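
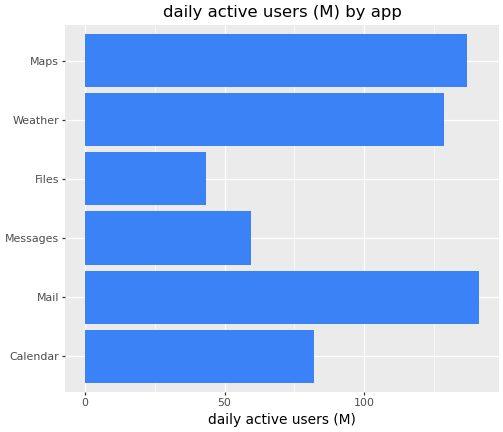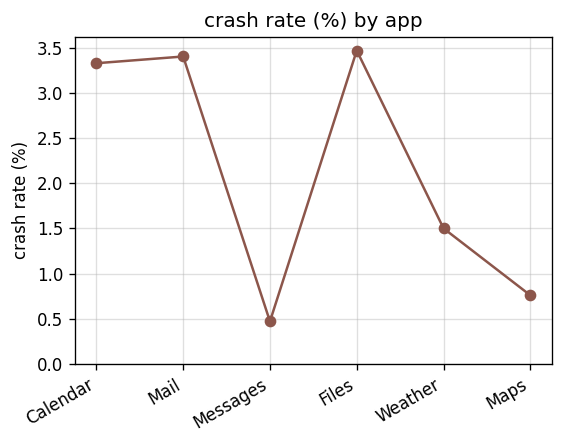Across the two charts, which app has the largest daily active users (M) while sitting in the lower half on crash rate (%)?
Maps

Chart 2 median crash rate (%) ≈ 2.5; below-median apps: Messages, Weather, Maps. Among those, Maps has the highest daily active users (M) (≈ 140).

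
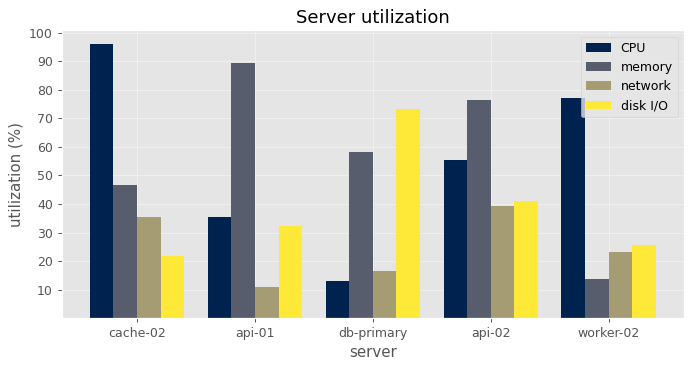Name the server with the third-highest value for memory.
Top 4 for memory: api-01 ≈ 90, api-02 ≈ 80, db-primary ≈ 60, cache-02 ≈ 50.

db-primary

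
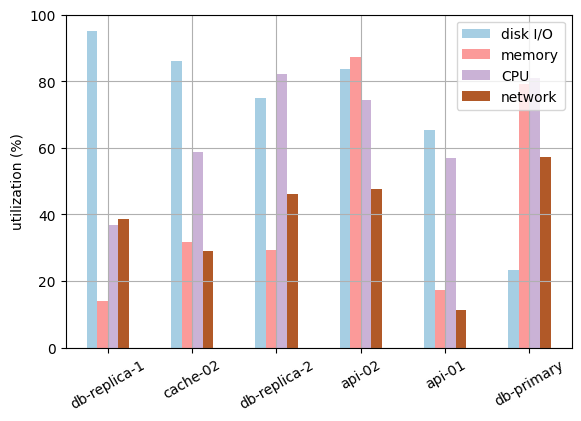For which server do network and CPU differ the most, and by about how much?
api-01: network ≈ 10, CPU ≈ 60 → gap ≈ 50. Next-largest (db-replica-2) is only ≈ 30.

api-01, ≈ 50 %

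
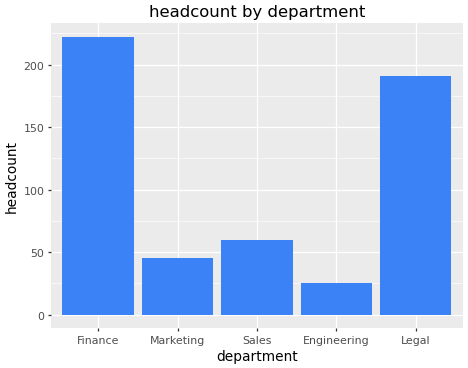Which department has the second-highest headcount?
Legal

Top 3: Finance ≈ 220, Legal ≈ 200, Sales ≈ 60.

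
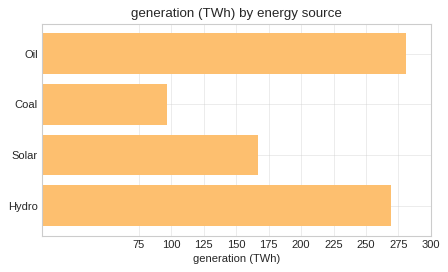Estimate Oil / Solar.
≈ 1.57×

Oil ≈ 275, Solar ≈ 175; 275/175 ≈ 1.57.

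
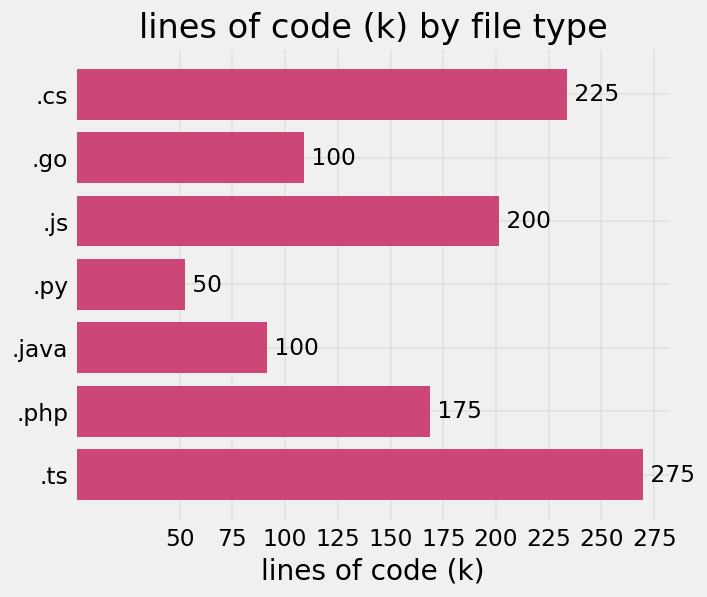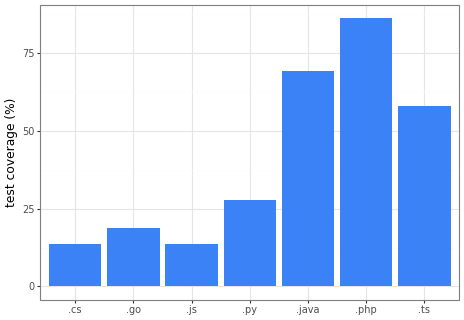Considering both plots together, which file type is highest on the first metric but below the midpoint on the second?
.cs

Chart 2 median test coverage (%) ≈ 30; below-median file types: .cs, .go, .js. Among those, .cs has the highest lines of code (k) (≈ 225).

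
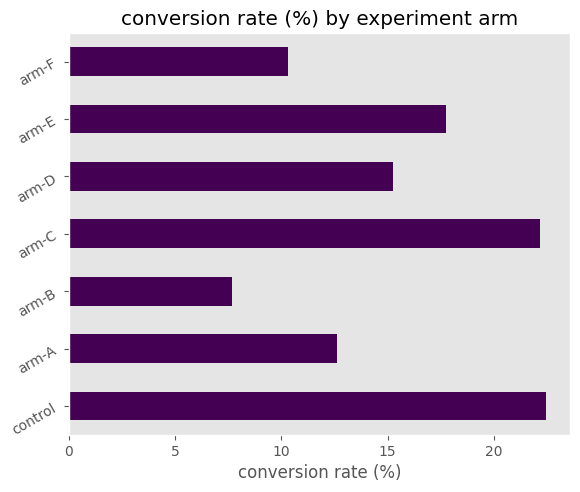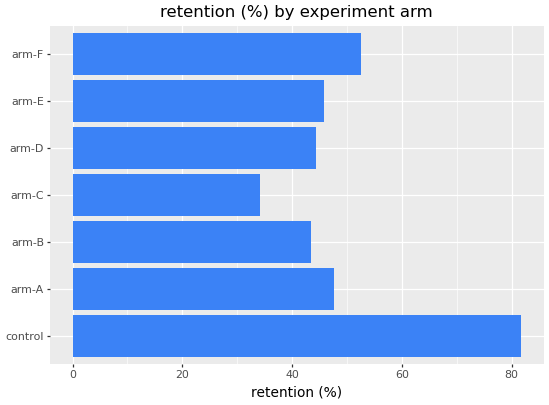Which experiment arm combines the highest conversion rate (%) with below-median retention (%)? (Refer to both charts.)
arm-C

Chart 2 median retention (%) ≈ 50; below-median experiment arms: arm-B, arm-C, arm-D. Among those, arm-C has the highest conversion rate (%) (≈ 20).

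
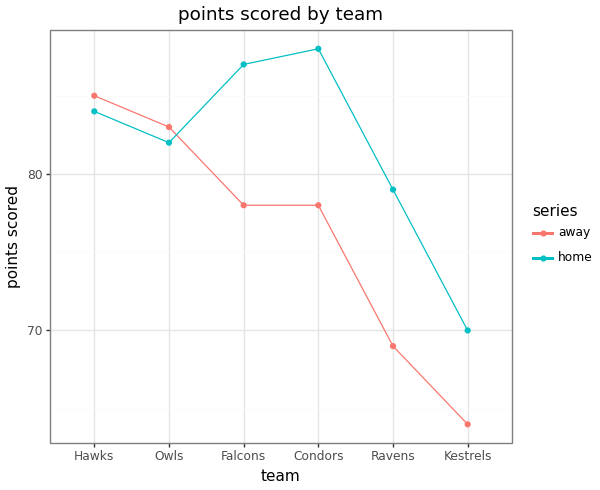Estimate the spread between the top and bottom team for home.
Max Condors ≈ 88, min Kestrels ≈ 70; range ≈ 18.

≈ 18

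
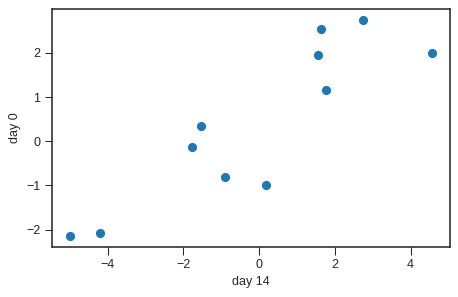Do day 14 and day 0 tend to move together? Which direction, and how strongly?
positive, strong

Points are positively correlated; strong (|r| ≈ 0.9).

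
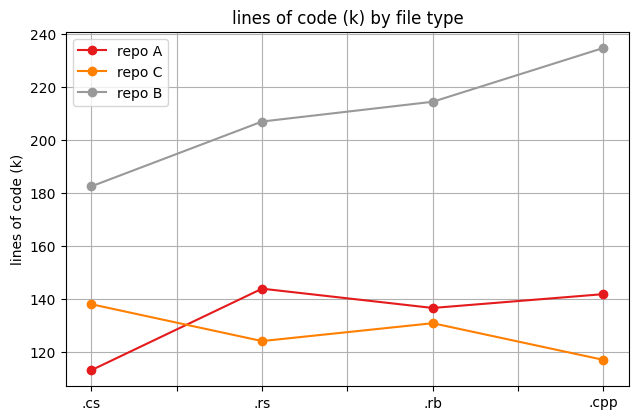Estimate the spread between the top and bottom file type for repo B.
Max .cpp ≈ 240, min .cs ≈ 180; range ≈ 60.

≈ 60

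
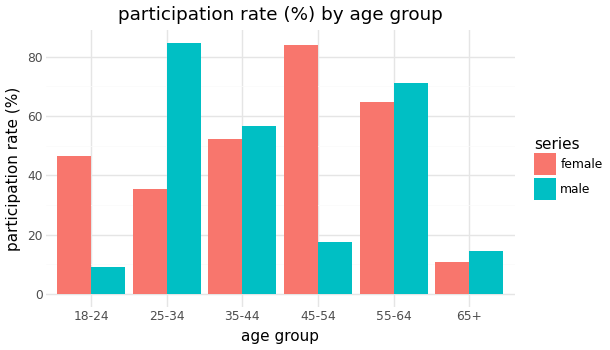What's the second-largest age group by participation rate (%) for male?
Top 3 for male: 25-34 ≈ 80, 55-64 ≈ 70, 35-44 ≈ 60.

55-64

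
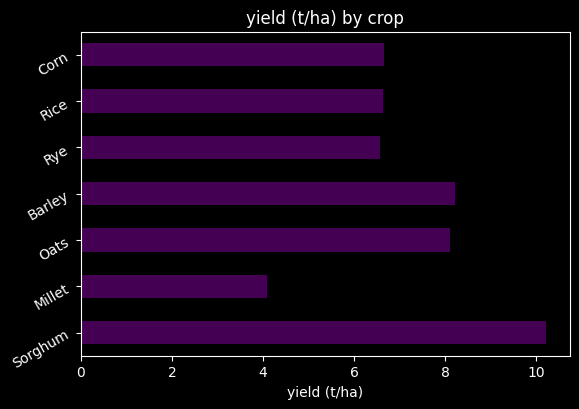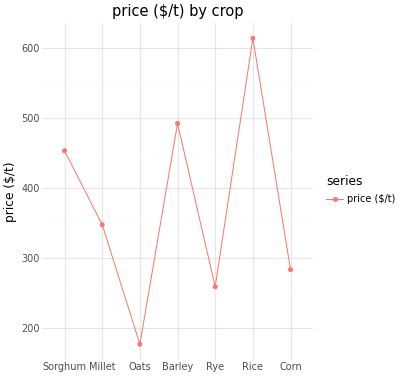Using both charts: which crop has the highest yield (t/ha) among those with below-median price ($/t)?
Oats

Chart 2 median price ($/t) ≈ 300; below-median crops: Oats, Rye, Corn. Among those, Oats has the highest yield (t/ha) (≈ 8).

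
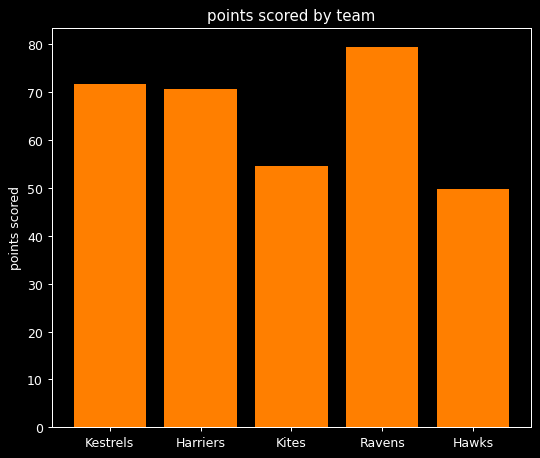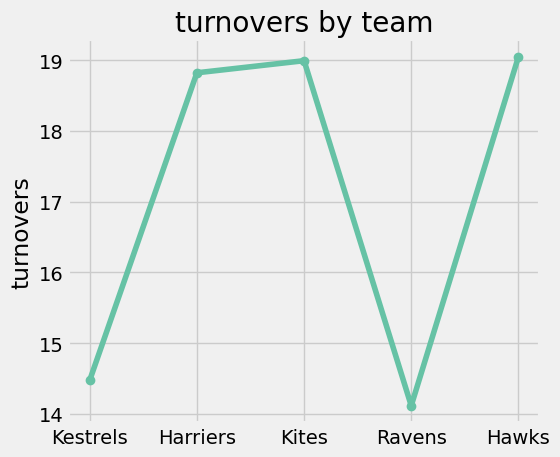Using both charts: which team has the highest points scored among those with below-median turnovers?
Ravens

Chart 2 median turnovers ≈ 18; below-median teams: Kestrels, Ravens. Among those, Ravens has the highest points scored (≈ 80).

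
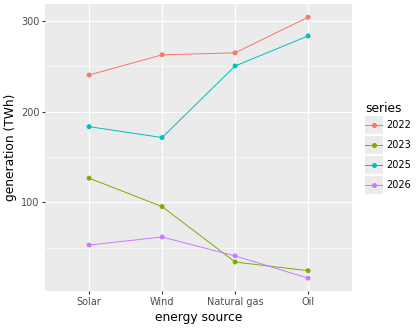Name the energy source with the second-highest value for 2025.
Top 3 for 2025: Oil ≈ 275, Natural gas ≈ 250, Solar ≈ 175.

Natural gas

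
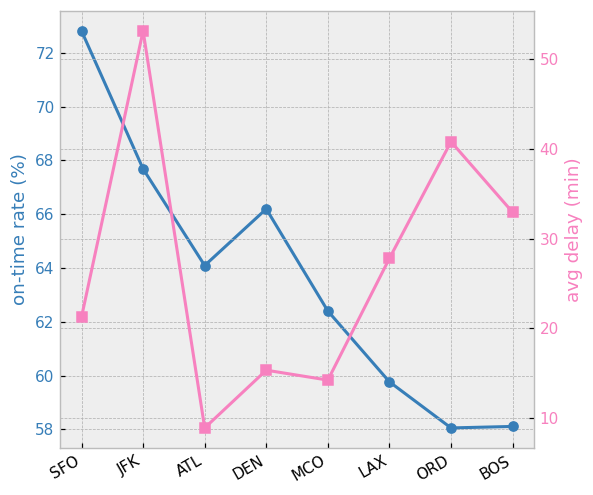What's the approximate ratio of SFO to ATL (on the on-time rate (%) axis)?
SFO ≈ 72, ATL ≈ 64; 72/64 ≈ 1.12.

≈ 1.12×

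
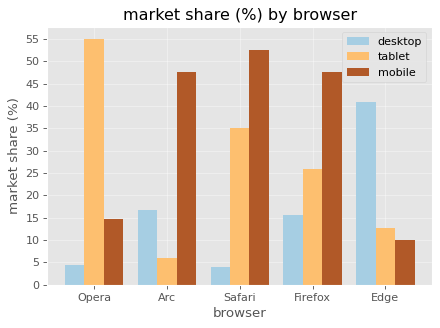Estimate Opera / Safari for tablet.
≈ 1.57×

Opera ≈ 55, Safari ≈ 35; 55/35 ≈ 1.57.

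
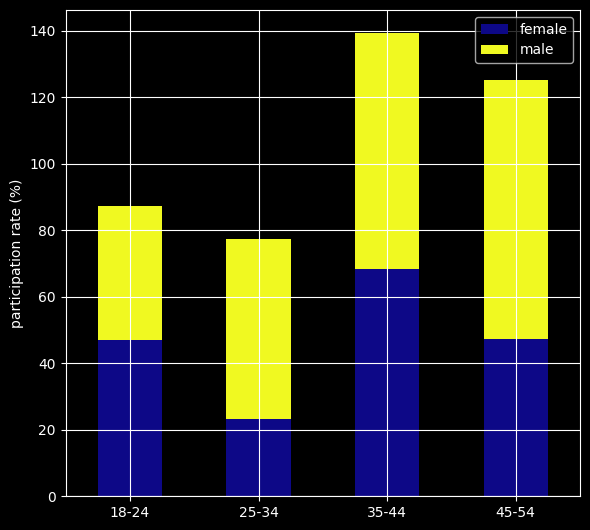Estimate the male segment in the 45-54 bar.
male top ≈ 120, bottom ≈ 40; segment ≈ 80.

≈ 80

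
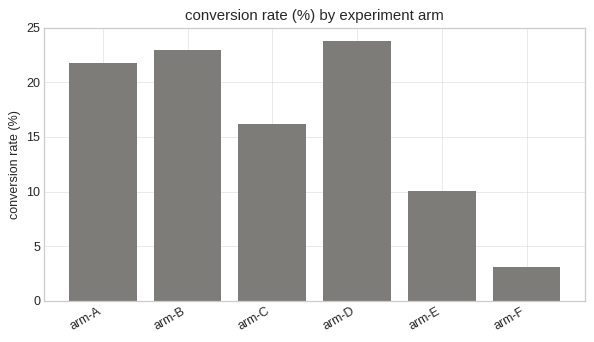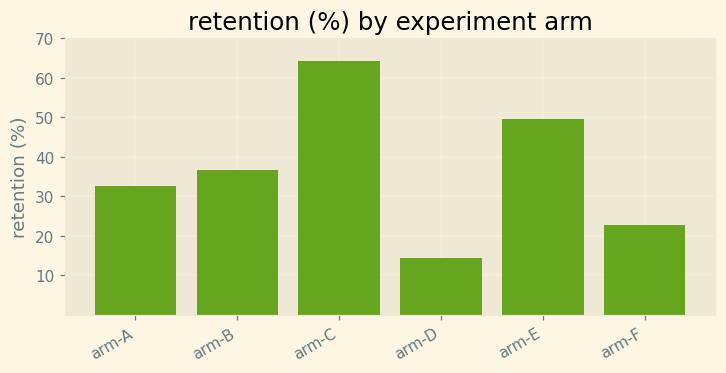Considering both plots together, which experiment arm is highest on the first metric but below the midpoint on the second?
Chart 2 median retention (%) ≈ 30; below-median experiment arms: arm-A, arm-D, arm-F. Among those, arm-D has the highest conversion rate (%) (≈ 25).

arm-D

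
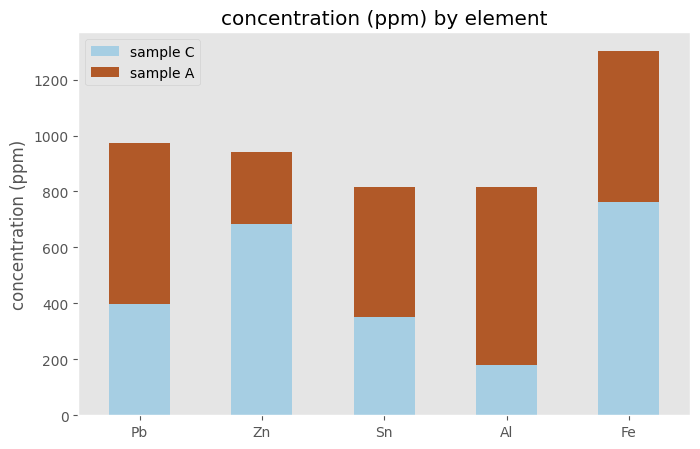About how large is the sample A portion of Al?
≈ 600

sample A top ≈ 800, bottom ≈ 200; segment ≈ 600.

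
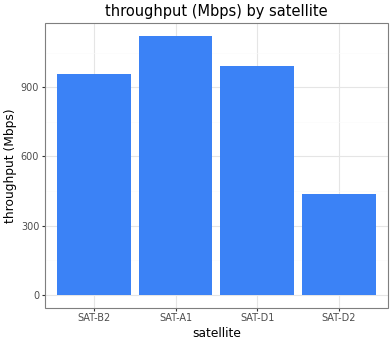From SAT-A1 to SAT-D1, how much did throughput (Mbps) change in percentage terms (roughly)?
≈ -9.1%

SAT-A1 ≈ 1100, SAT-D1 ≈ 1000; (1000 − 1100) / 1100 ≈ -9.1%.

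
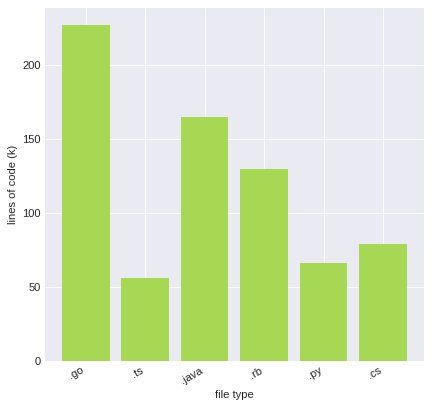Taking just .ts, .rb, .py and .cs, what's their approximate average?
(60 + 120 + 60 + 80) / 4 ≈ 80.

≈ 80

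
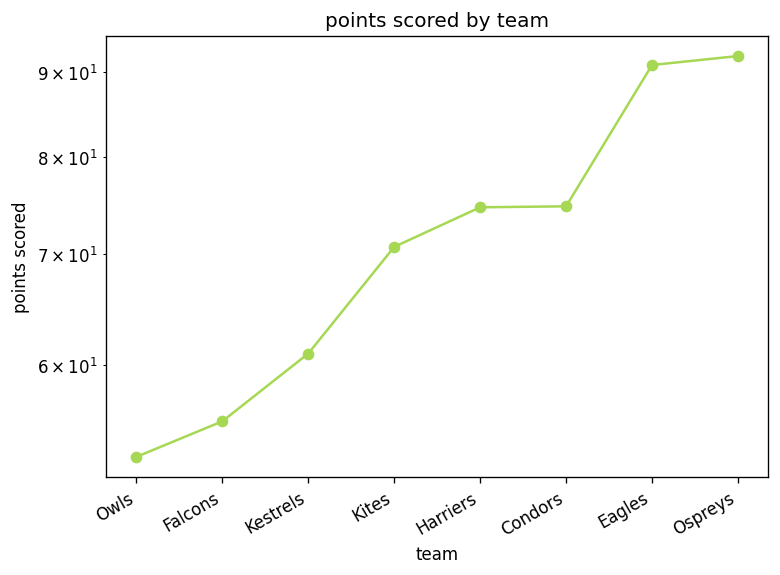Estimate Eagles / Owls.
Eagles ≈ 90, Owls ≈ 55; 90/55 ≈ 1.64.

≈ 1.64×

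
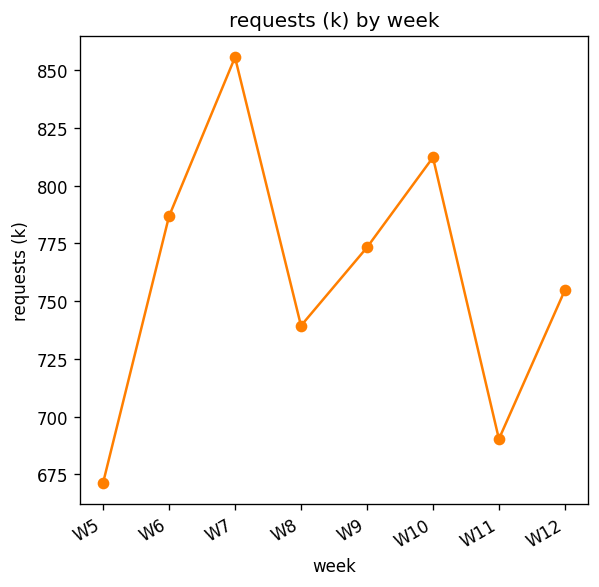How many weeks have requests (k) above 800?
Above 800: W7, W10.

2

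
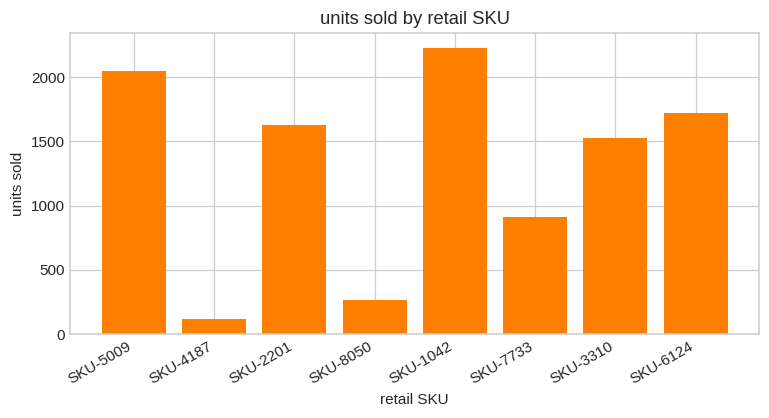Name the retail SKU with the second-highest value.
SKU-5009

Top 3: SKU-1042 ≈ 2200, SKU-5009 ≈ 2000, SKU-6124 ≈ 1800.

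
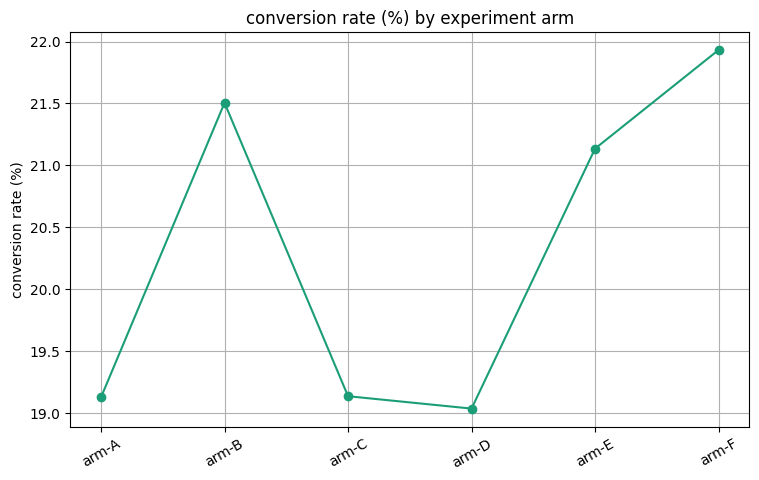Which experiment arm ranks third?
Top 4: arm-F ≈ 22.0, arm-B ≈ 21.5, arm-E ≈ 21.0, arm-C ≈ 19.0.

arm-E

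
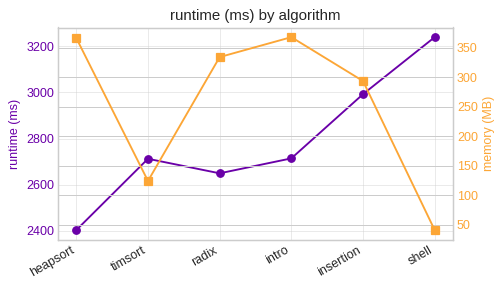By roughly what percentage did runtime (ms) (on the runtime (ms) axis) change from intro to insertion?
intro ≈ 2700, insertion ≈ 3000; (3000 − 2700) / 2700 ≈ +11.1%.

≈ +11.1%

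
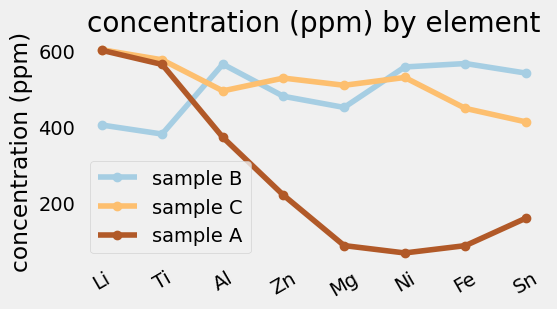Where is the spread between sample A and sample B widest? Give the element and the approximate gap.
Ni, ≈ 500 ppm

Ni: sample A ≈ 50, sample B ≈ 550 → gap ≈ 500. Next-largest (Fe) is only ≈ 450.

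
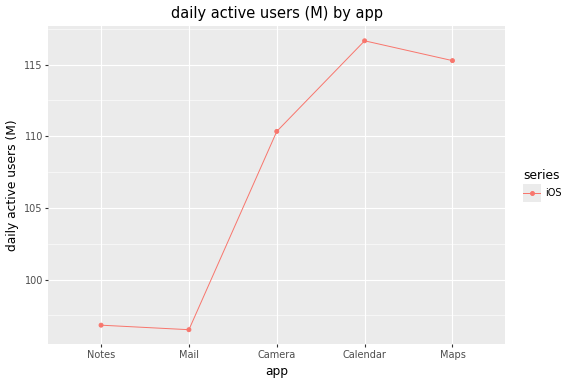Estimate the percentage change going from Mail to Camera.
Mail ≈ 96, Camera ≈ 110; (110 − 96) / 96 ≈ +14.6%.

≈ +14.6%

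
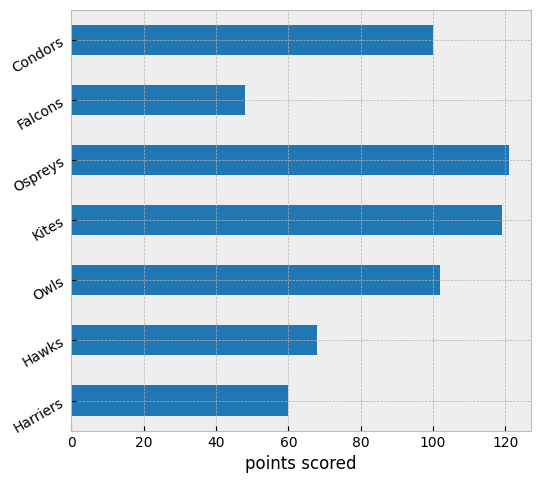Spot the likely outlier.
Falcons ≈ 40; the rest sit between ≈ 60 and ≈ 120.

Falcons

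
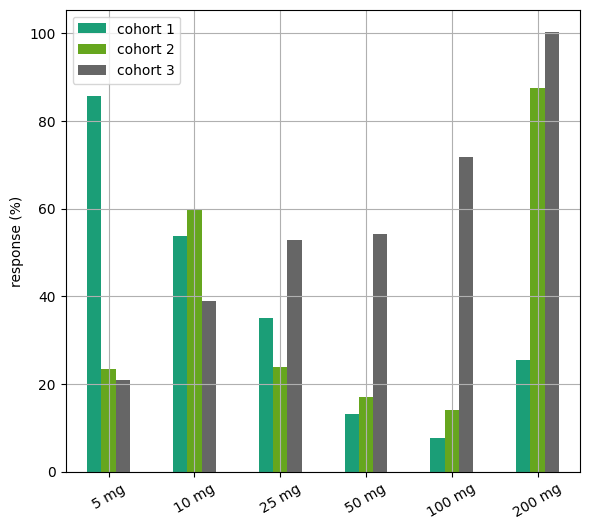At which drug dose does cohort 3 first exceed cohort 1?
25 mg

10 mg: cohort 3 ≈ 40 vs cohort 1 ≈ 50 (not yet); 25 mg: cohort 3 ≈ 50 vs cohort 1 ≈ 30 (first crossover).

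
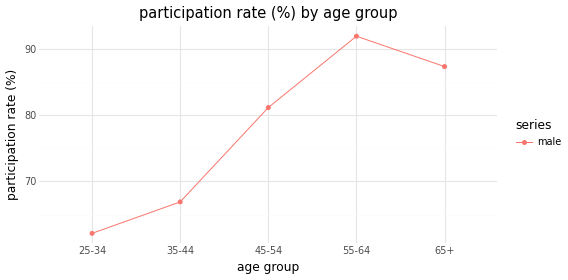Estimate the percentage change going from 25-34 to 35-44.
25-34 ≈ 60, 35-44 ≈ 65; (65 − 60) / 60 ≈ +8.3%.

≈ +8.3%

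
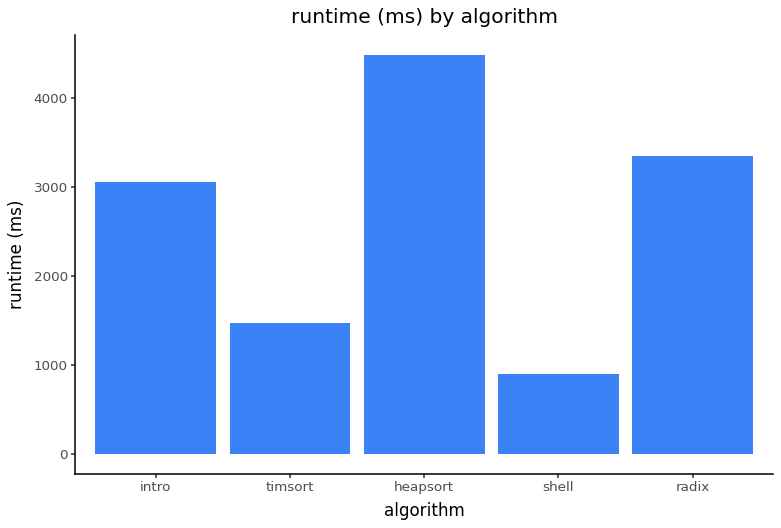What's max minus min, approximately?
Max heapsort ≈ 4500, min shell ≈ 1000; range ≈ 3500.

≈ 3500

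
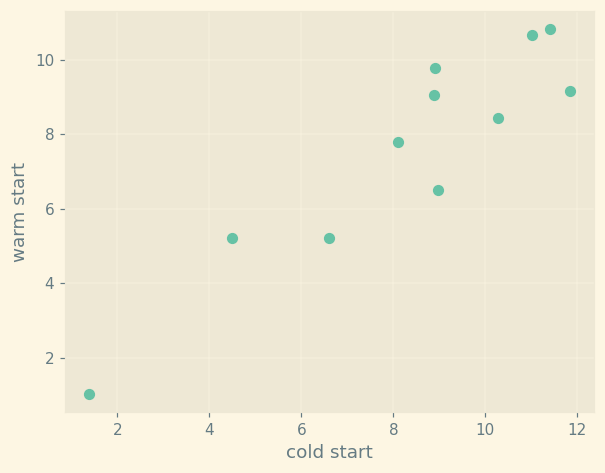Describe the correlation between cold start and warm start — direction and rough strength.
positive, strong

Points are positively correlated; strong (|r| ≈ 0.9).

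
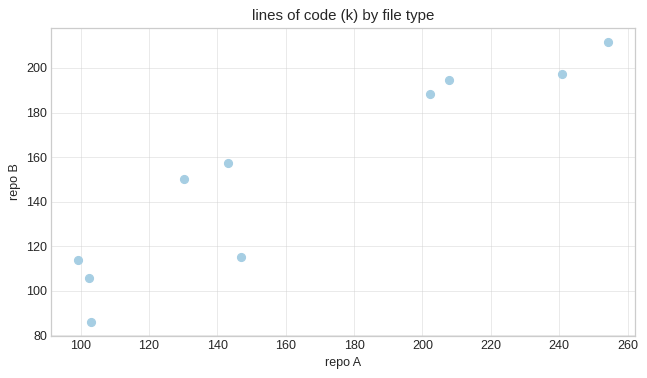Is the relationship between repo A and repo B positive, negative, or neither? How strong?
positive, strong

Points are positively correlated; strong (|r| ≈ 0.9).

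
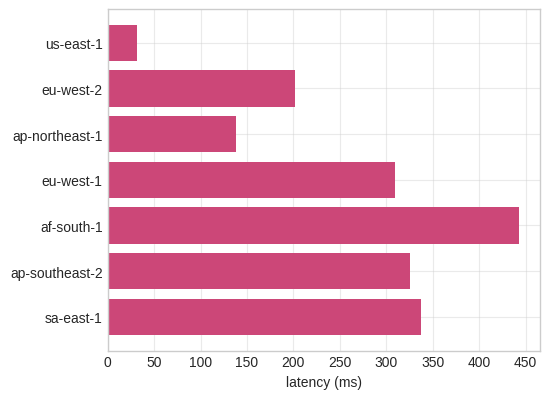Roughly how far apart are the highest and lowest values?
Max af-south-1 ≈ 450, min us-east-1 ≈ 50; range ≈ 400.

≈ 400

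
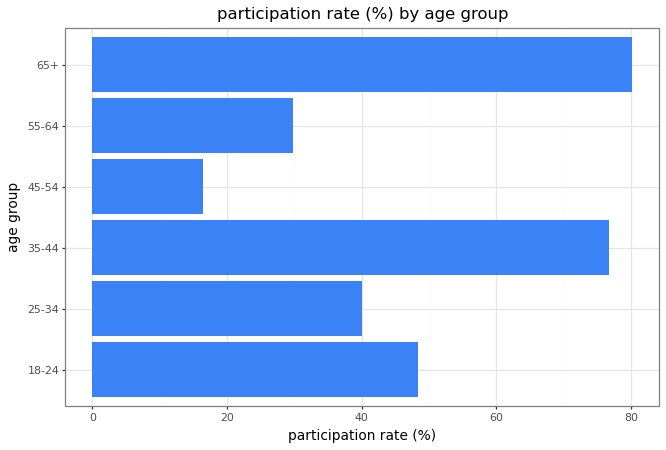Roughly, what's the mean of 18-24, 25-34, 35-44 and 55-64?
≈ 50

(50 + 40 + 80 + 30) / 4 ≈ 50.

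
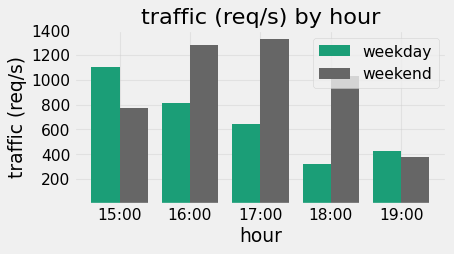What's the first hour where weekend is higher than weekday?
16:00

15:00: weekend ≈ 800 vs weekday ≈ 1200 (not yet); 16:00: weekend ≈ 1200 vs weekday ≈ 800 (first crossover).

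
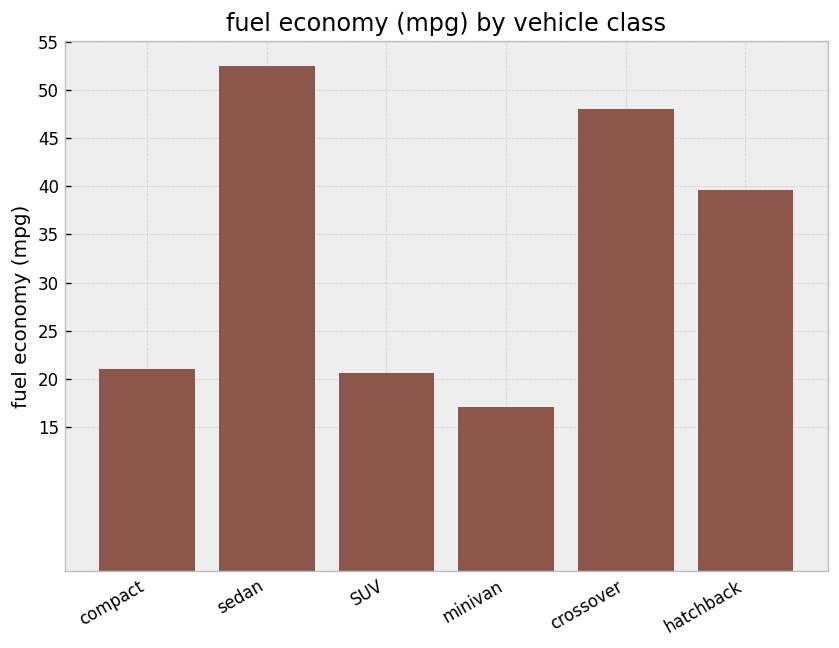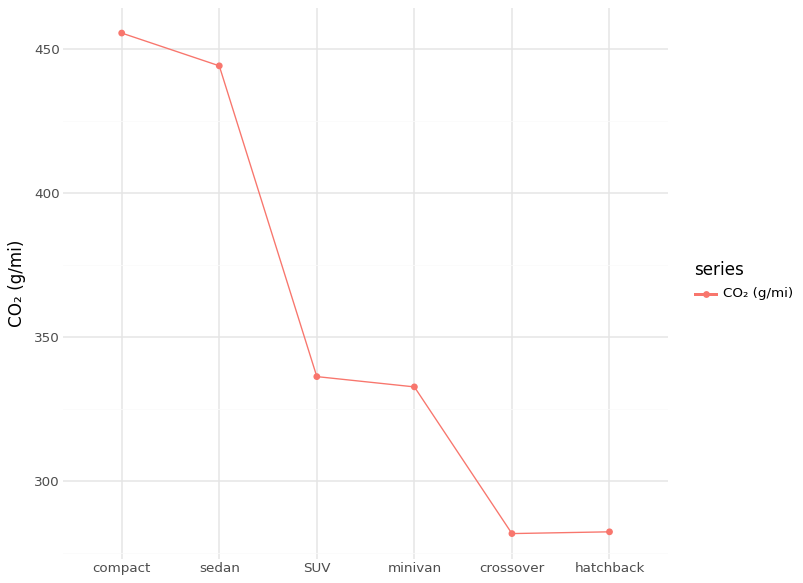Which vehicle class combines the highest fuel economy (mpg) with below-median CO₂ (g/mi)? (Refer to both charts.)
crossover

Chart 2 median CO₂ (g/mi) ≈ 350; below-median vehicle classes: minivan, crossover, hatchback. Among those, crossover has the highest fuel economy (mpg) (≈ 50).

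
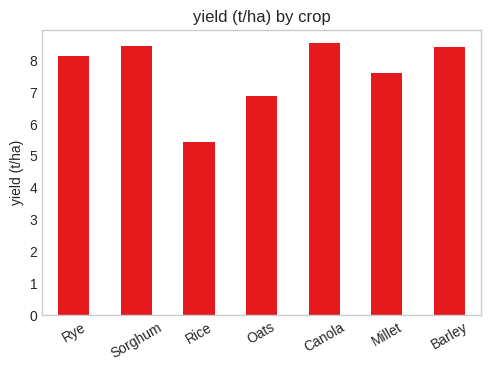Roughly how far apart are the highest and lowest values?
≈ 4

Max Canola ≈ 9, min Rice ≈ 5; range ≈ 4.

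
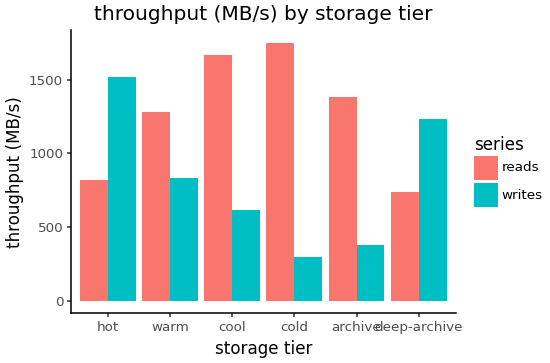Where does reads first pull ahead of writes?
warm

hot: reads ≈ 800 vs writes ≈ 1600 (not yet); warm: reads ≈ 1200 vs writes ≈ 800 (first crossover).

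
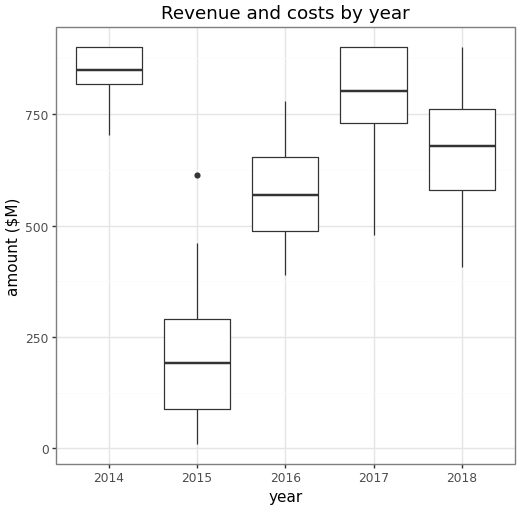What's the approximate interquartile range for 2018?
≈ 200

Q3 ≈ 800, Q1 ≈ 600; IQR ≈ 200.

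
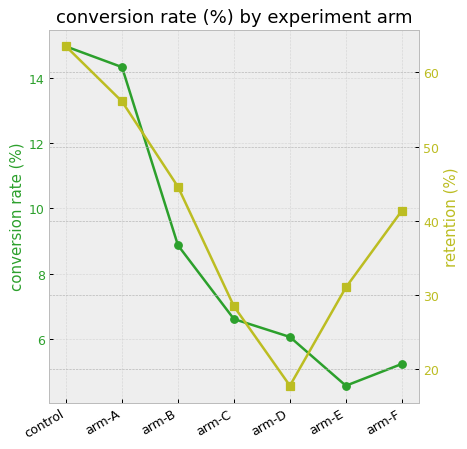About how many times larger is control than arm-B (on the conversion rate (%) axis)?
control ≈ 15, arm-B ≈ 9; 15/9 ≈ 1.67.

≈ 1.67×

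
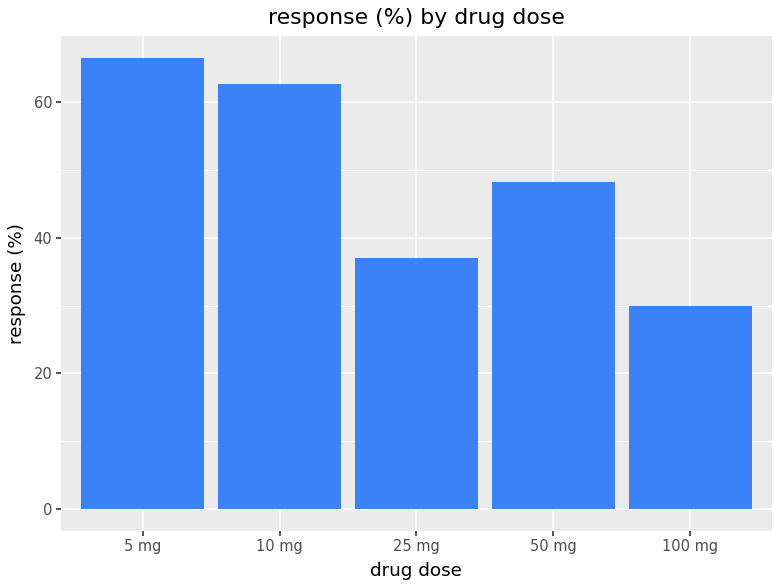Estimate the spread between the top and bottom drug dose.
≈ 40

Max 5 mg ≈ 70, min 100 mg ≈ 30; range ≈ 40.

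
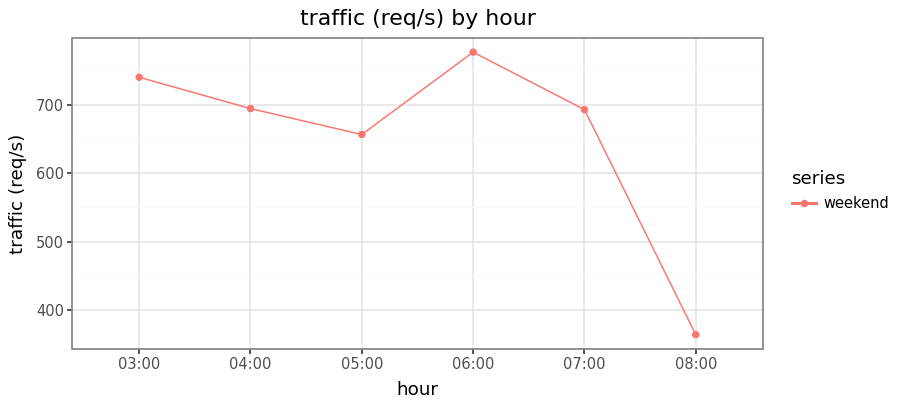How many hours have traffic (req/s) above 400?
Above 400: 03:00, 04:00, 05:00, 06:00, 07:00.

5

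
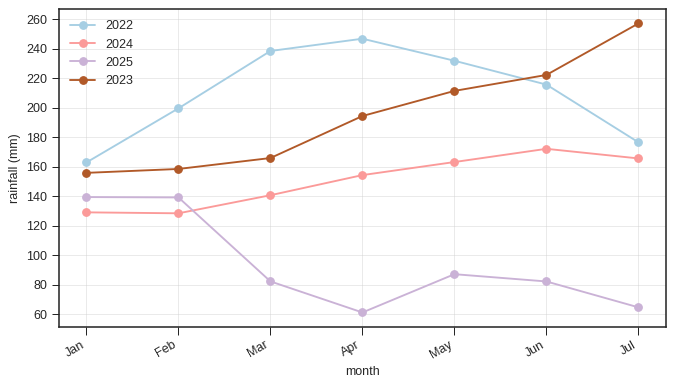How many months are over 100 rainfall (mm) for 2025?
2

Above 100: Jan, Feb.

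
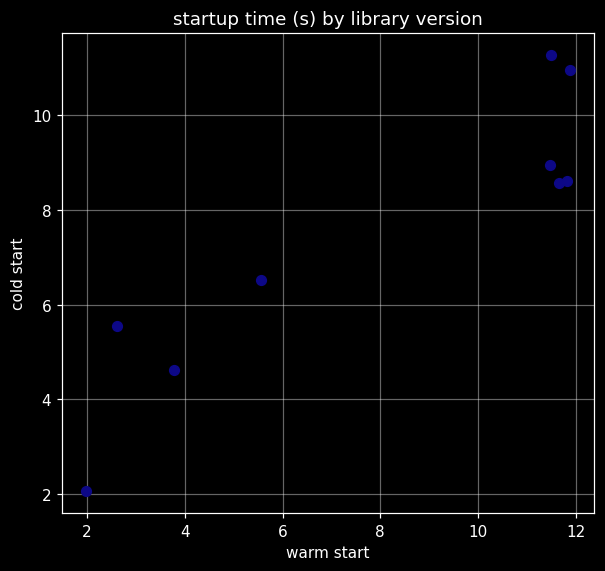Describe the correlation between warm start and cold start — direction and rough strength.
positive, strong

Points are positively correlated; strong (|r| ≈ 0.9).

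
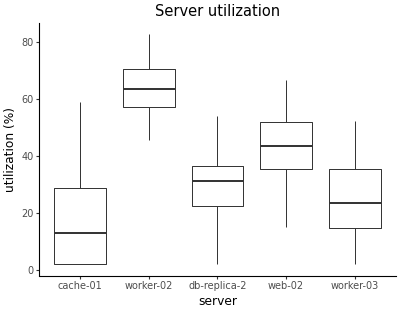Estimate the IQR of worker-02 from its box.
≈ 15

Q3 ≈ 70, Q1 ≈ 55; IQR ≈ 15.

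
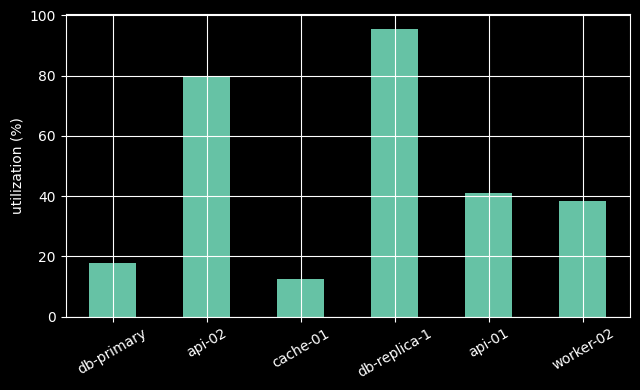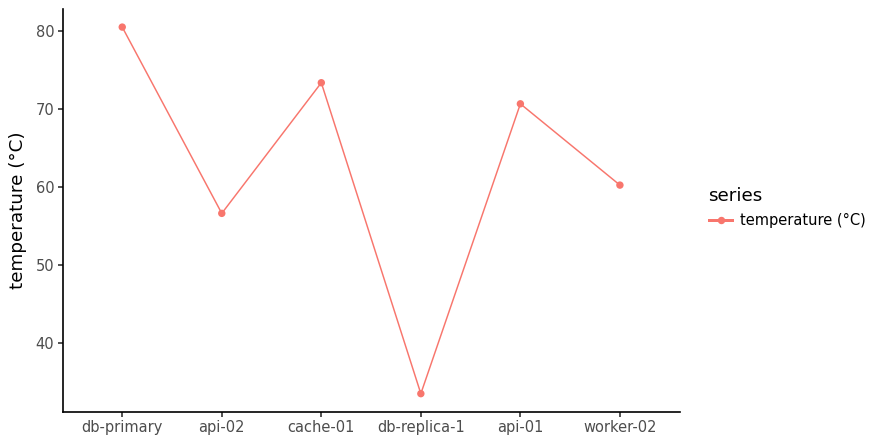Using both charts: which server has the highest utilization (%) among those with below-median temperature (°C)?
db-replica-1

Chart 2 median temperature (°C) ≈ 70; below-median servers: api-02, db-replica-1, worker-02. Among those, db-replica-1 has the highest utilization (%) (≈ 100).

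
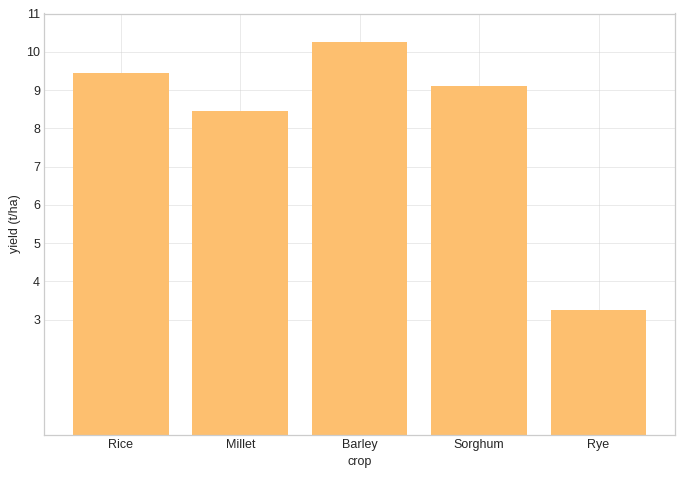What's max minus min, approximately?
≈ 7

Max Barley ≈ 10, min Rye ≈ 3; range ≈ 7.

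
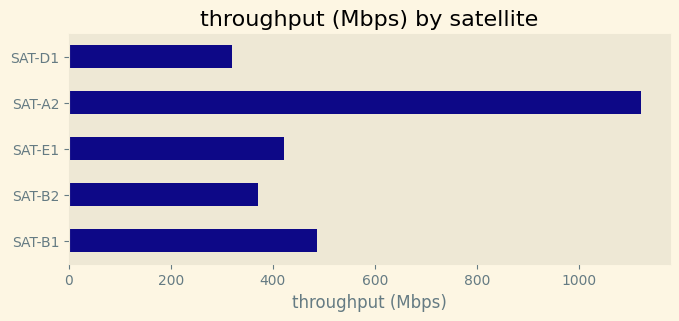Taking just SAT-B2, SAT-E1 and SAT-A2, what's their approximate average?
(400 + 400 + 1100) / 3 ≈ 633.

≈ 633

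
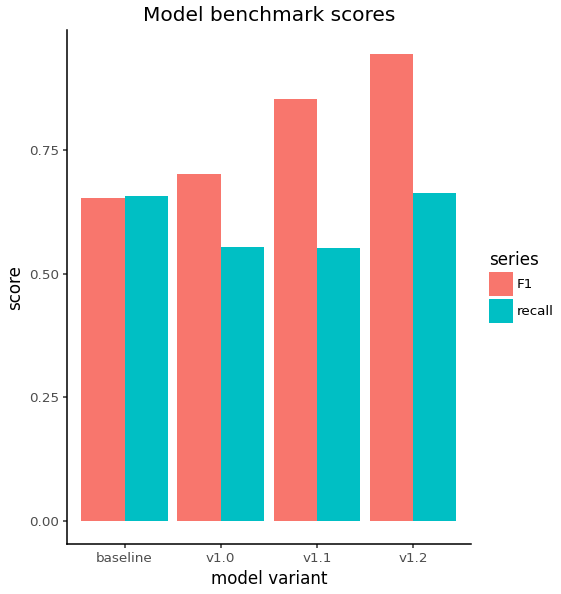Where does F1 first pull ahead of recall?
v1.0

baseline: F1 ≈ 0.7 vs recall ≈ 0.7 (not yet); v1.0: F1 ≈ 0.7 vs recall ≈ 0.6 (first crossover).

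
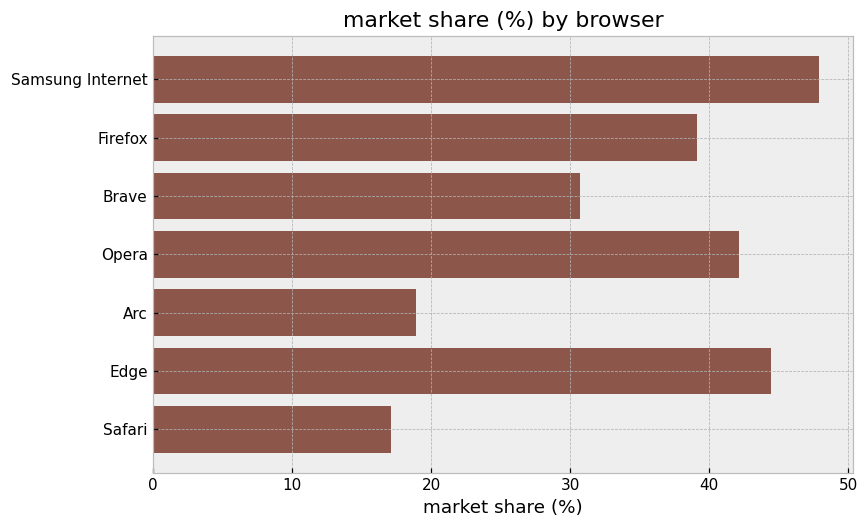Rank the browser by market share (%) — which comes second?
Edge

Top 3: Samsung Internet ≈ 50, Edge ≈ 45, Opera ≈ 40.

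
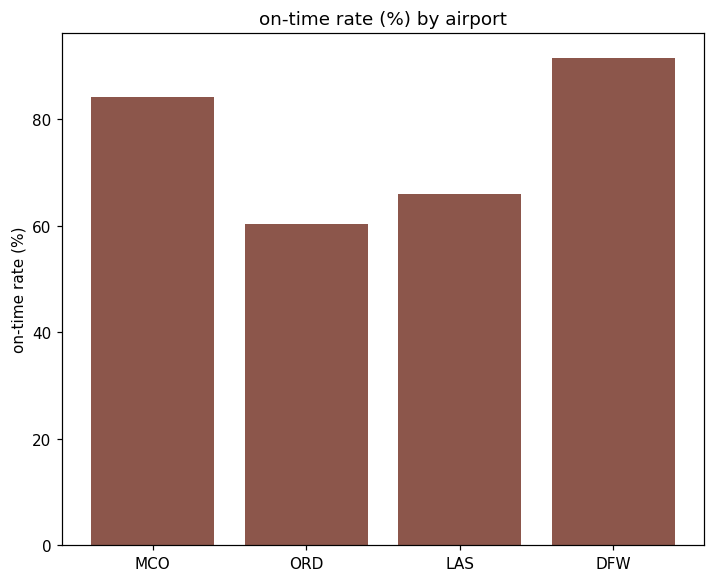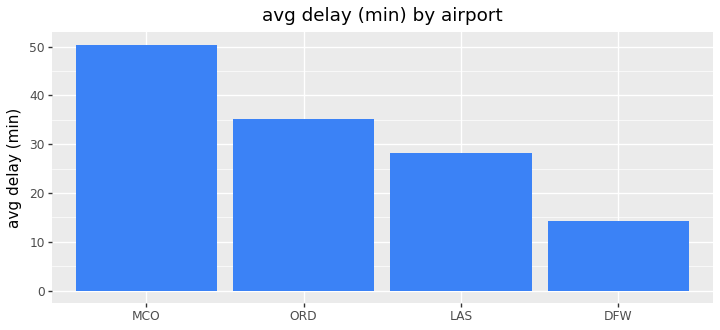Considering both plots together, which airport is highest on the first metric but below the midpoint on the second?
DFW

Chart 2 median avg delay (min) ≈ 30; below-median airports: LAS, DFW. Among those, DFW has the highest on-time rate (%) (≈ 90).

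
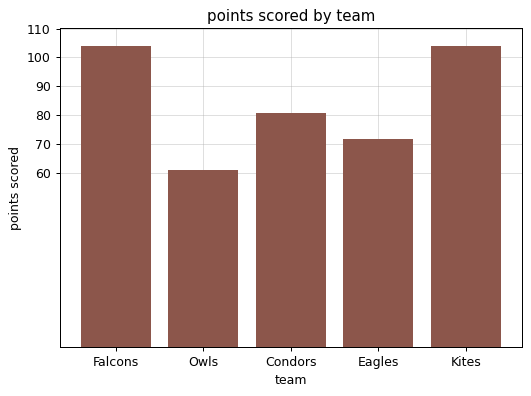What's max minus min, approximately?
Max Falcons ≈ 100, min Owls ≈ 60; range ≈ 40.

≈ 40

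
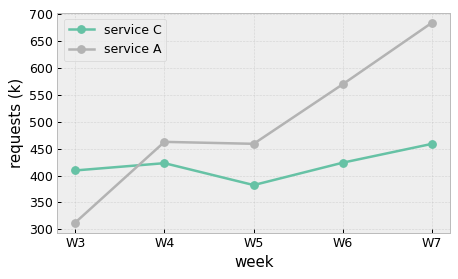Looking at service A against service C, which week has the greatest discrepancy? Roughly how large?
W7: service A ≈ 700, service C ≈ 450 → gap ≈ 250. Next-largest (W6) is only ≈ 150.

W7, ≈ 250 k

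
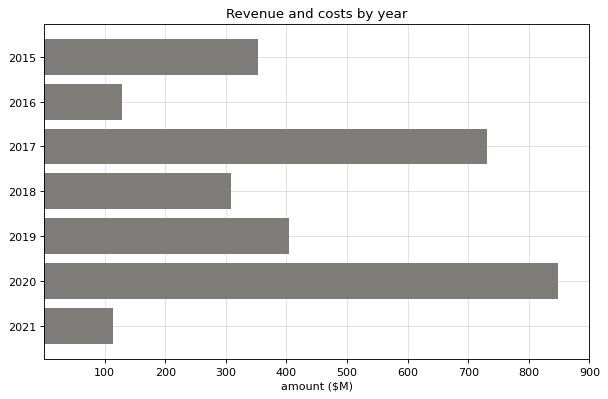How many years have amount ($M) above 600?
Above 600: 2017, 2020.

2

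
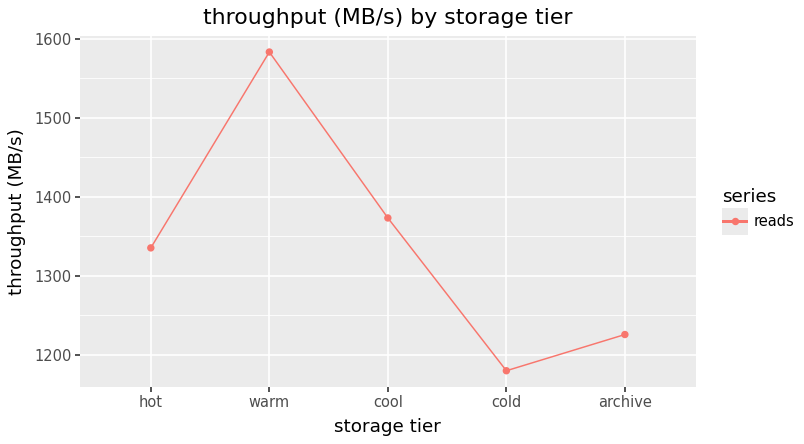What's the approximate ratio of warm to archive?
warm ≈ 1600, archive ≈ 1250; 1600/1250 ≈ 1.28.

≈ 1.28×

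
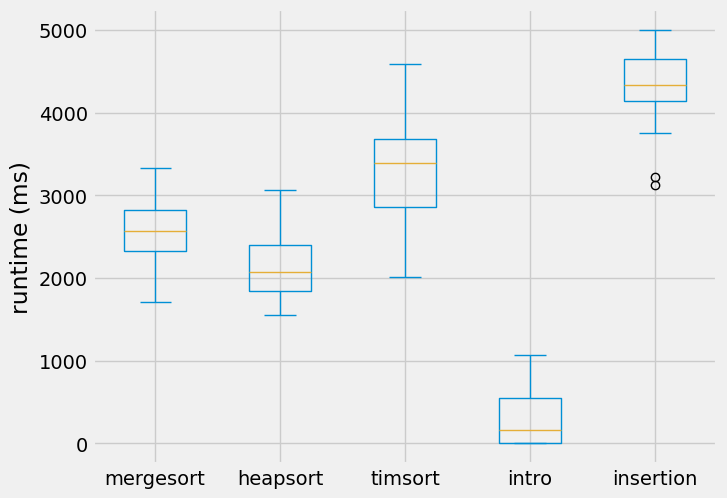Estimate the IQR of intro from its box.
≈ 500

Q3 ≈ 500, Q1 ≈ 0; IQR ≈ 500.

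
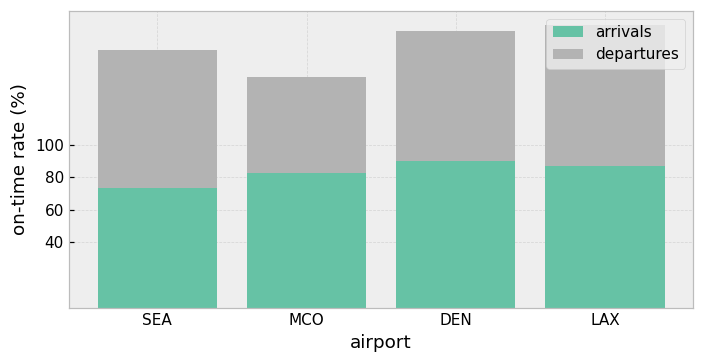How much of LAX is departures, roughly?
departures top ≈ 180, bottom ≈ 80; segment ≈ 100.

≈ 100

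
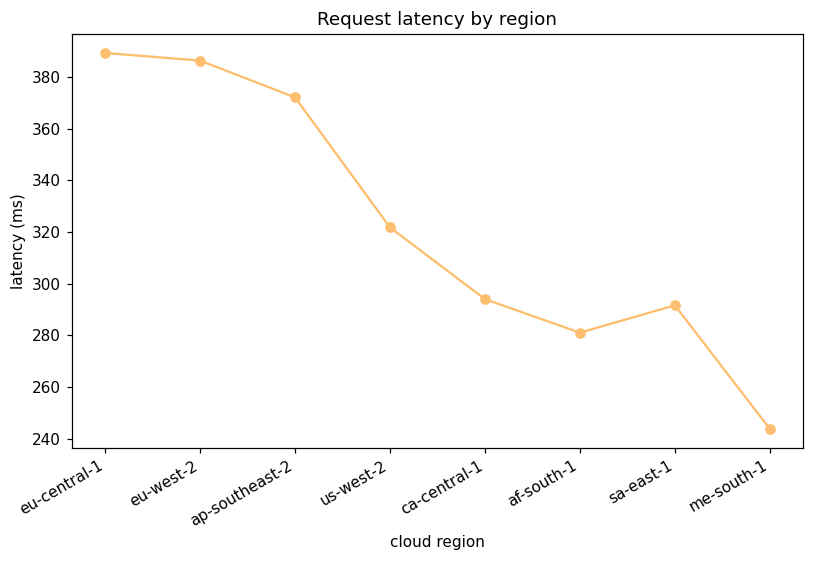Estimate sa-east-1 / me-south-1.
sa-east-1 ≈ 300, me-south-1 ≈ 240; 300/240 ≈ 1.25.

≈ 1.25×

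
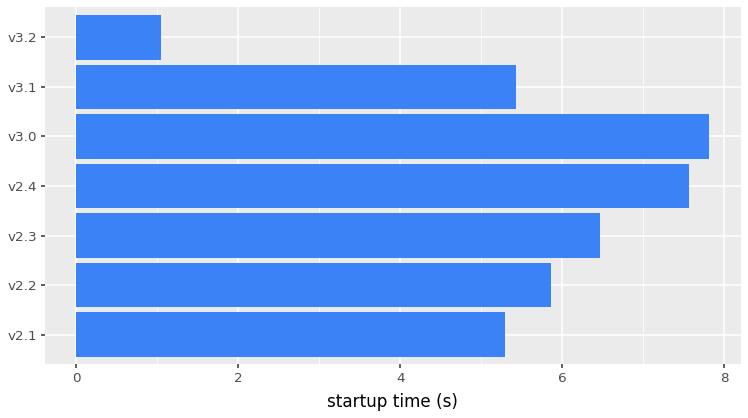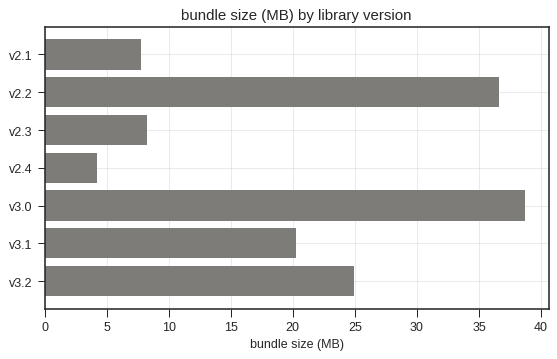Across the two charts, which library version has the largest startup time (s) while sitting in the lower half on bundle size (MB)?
v2.4

Chart 2 median bundle size (MB) ≈ 20; below-median library versions: v2.1, v2.3, v2.4. Among those, v2.4 has the highest startup time (s) (≈ 8).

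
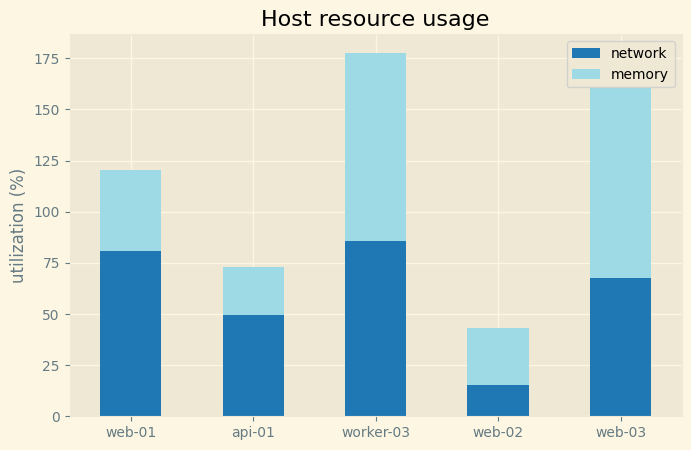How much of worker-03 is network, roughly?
network top ≈ 80, bottom ≈ 0; segment ≈ 80.

≈ 80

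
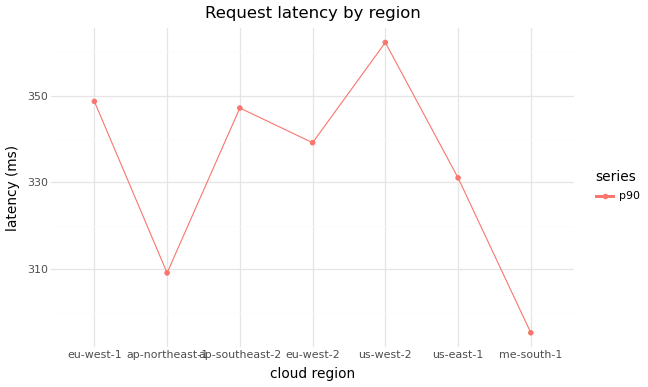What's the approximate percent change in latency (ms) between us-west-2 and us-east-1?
≈ -8.3%

us-west-2 ≈ 360, us-east-1 ≈ 330; (330 − 360) / 360 ≈ -8.3%.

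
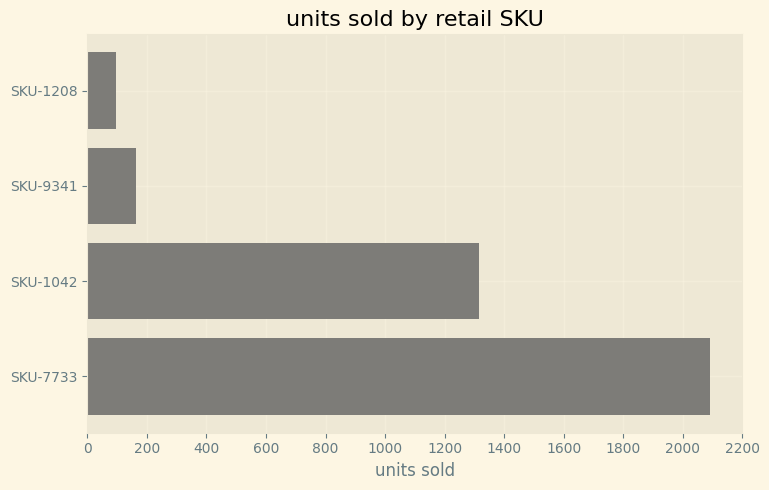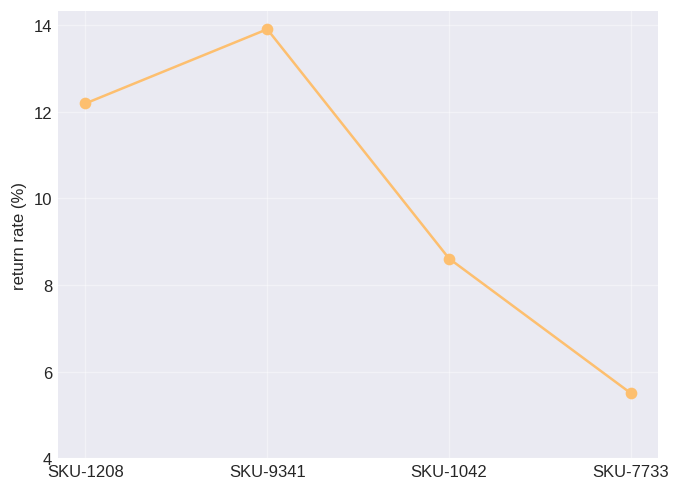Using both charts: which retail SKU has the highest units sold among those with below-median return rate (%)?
SKU-7733

Chart 2 median return rate (%) ≈ 10; below-median retail SKUs: SKU-1042, SKU-7733. Among those, SKU-7733 has the highest units sold (≈ 2000).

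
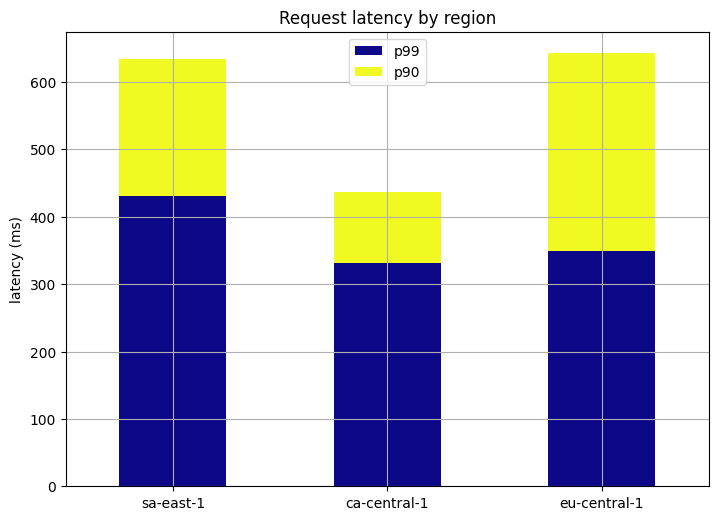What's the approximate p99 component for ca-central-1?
p99 top ≈ 300, bottom ≈ 0; segment ≈ 300.

≈ 300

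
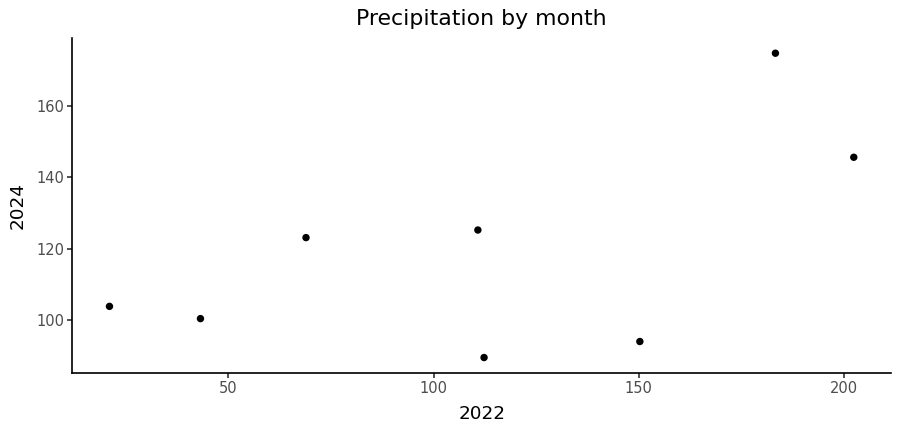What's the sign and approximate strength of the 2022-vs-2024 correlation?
positive, moderate

Points are positively correlated; moderate (|r| ≈ 0.6).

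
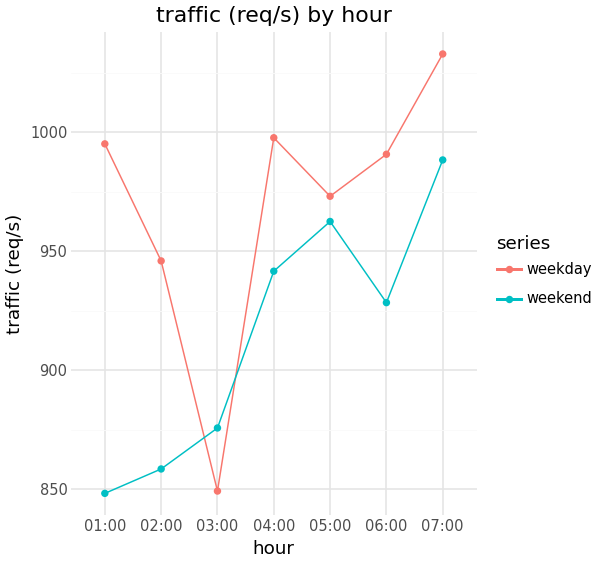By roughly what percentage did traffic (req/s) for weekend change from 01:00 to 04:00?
01:00 ≈ 840, 04:00 ≈ 940; (940 − 840) / 840 ≈ +11.9%.

≈ +11.9%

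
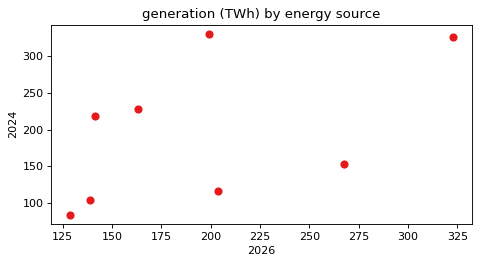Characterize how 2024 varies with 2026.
positive, moderate

Points are positively correlated; moderate (|r| ≈ 0.5).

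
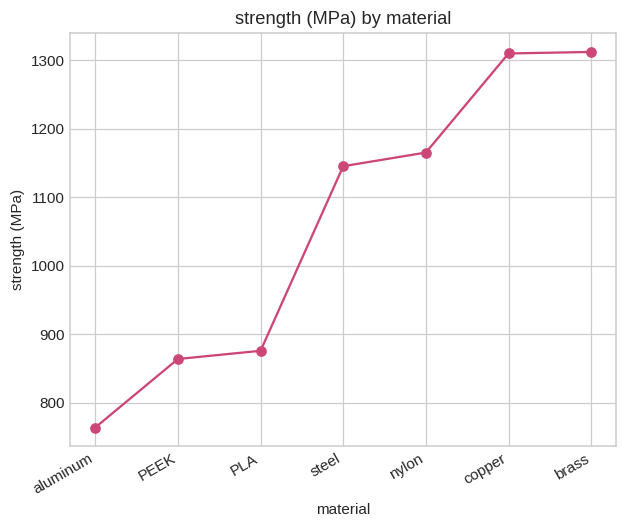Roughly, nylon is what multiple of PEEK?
nylon ≈ 1150, PEEK ≈ 850; 1150/850 ≈ 1.35.

≈ 1.35×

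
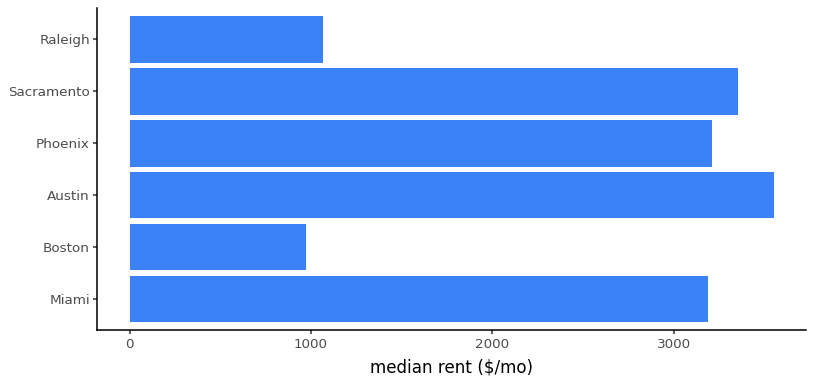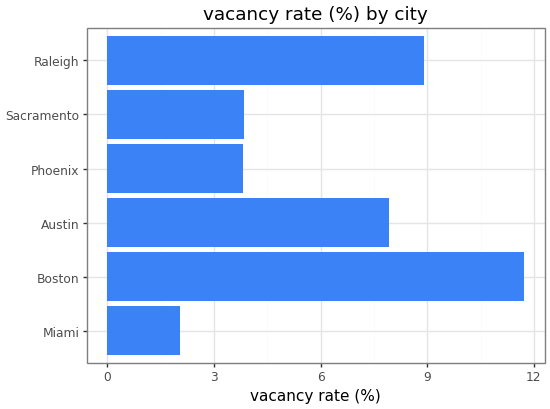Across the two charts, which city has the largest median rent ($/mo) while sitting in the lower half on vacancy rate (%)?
Sacramento

Chart 2 median vacancy rate (%) ≈ 6; below-median cities: Miami, Phoenix, Sacramento. Among those, Sacramento has the highest median rent ($/mo) (≈ 3500).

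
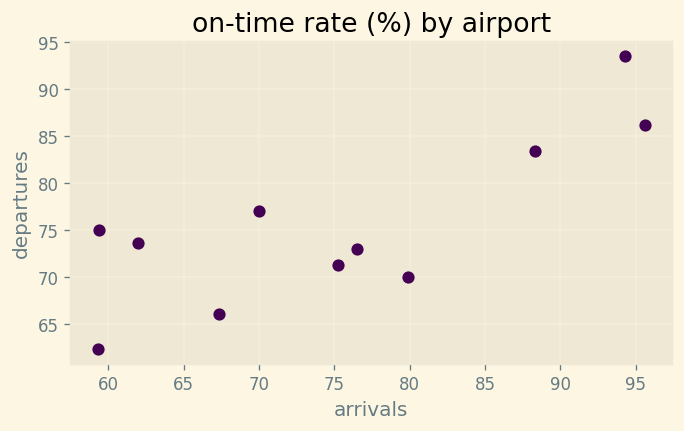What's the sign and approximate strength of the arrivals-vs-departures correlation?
Points are positively correlated; strong (|r| ≈ 0.8).

positive, strong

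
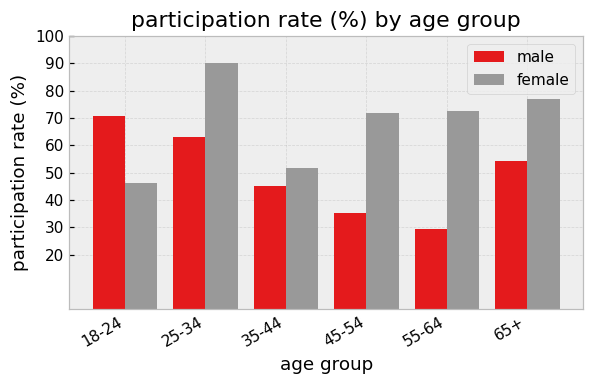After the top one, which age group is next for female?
65+

Top 3 for female: 25-34 ≈ 90, 65+ ≈ 80, 55-64 ≈ 70.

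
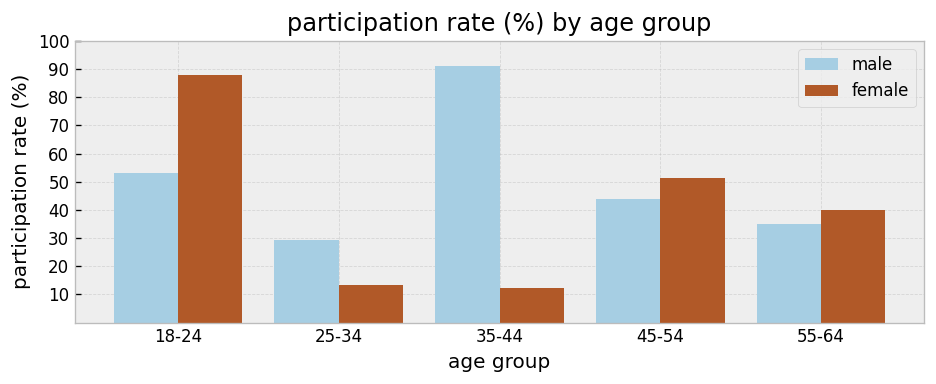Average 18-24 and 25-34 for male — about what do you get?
(50 + 30) / 2 ≈ 40.

≈ 40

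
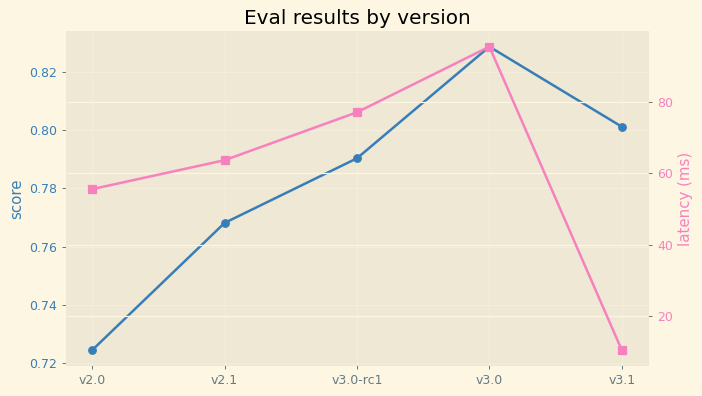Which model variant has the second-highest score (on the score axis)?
Top 3 (on the score axis): v3.0 ≈ 0.83, v3.1 ≈ 0.80, v3.0-rc1 ≈ 0.79.

v3.1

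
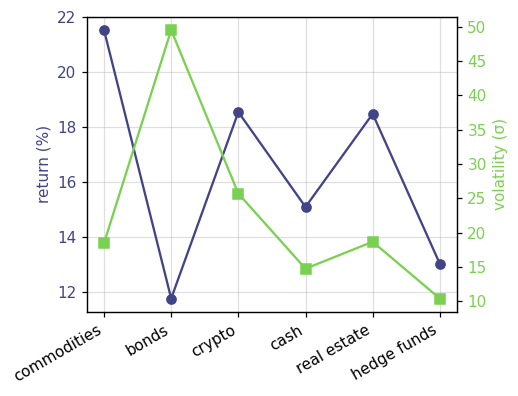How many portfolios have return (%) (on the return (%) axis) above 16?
Above 16: commodities, crypto, real estate.

3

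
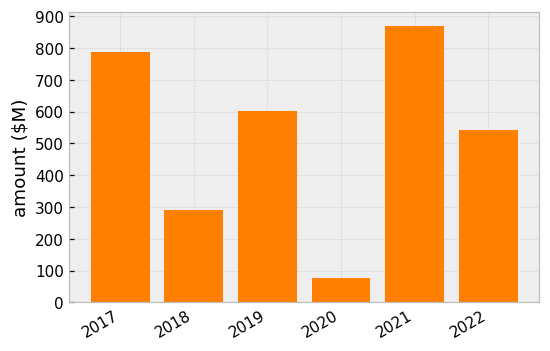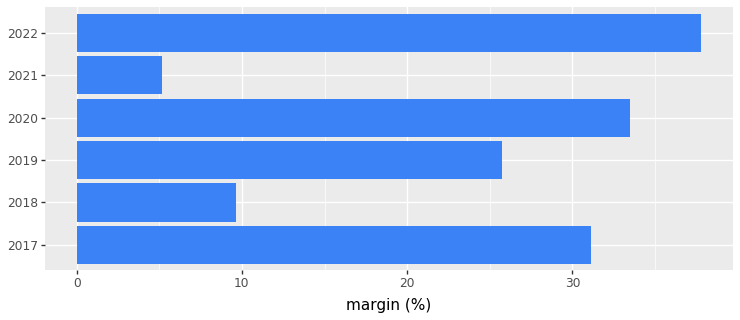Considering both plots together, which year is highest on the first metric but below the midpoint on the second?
2021

Chart 2 median margin (%) ≈ 30; below-median years: 2018, 2019, 2021. Among those, 2021 has the highest amount ($M) (≈ 900).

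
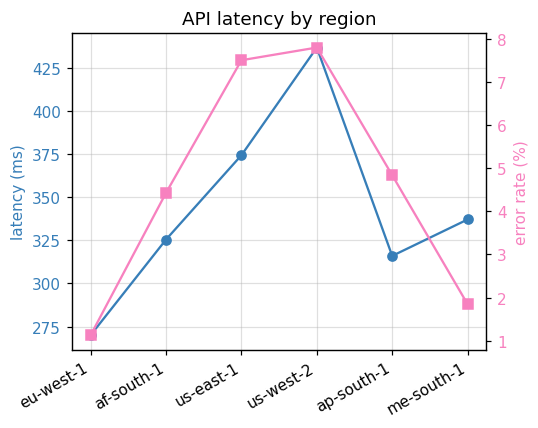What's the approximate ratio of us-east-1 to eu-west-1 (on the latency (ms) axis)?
≈ 1.36×

us-east-1 ≈ 380, eu-west-1 ≈ 280; 380/280 ≈ 1.36.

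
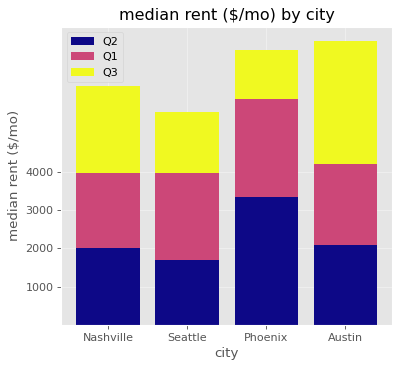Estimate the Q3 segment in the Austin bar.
≈ 3000

Q3 top ≈ 7000, bottom ≈ 4000; segment ≈ 3000.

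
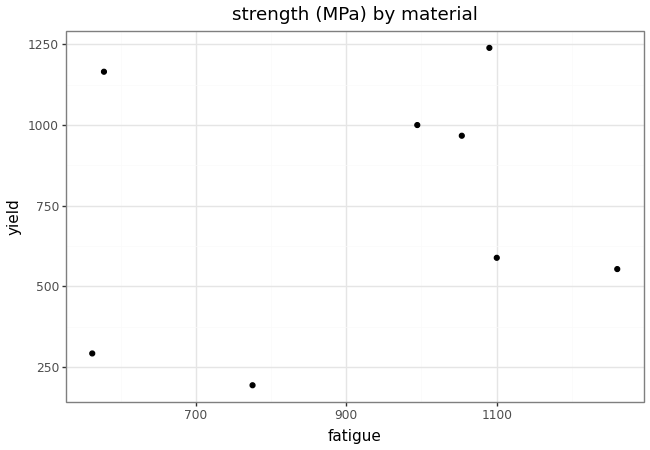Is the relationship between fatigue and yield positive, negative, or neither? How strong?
Points are roughly uncorrelated; weak (|r| ≈ 0.2).

no clear correlation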